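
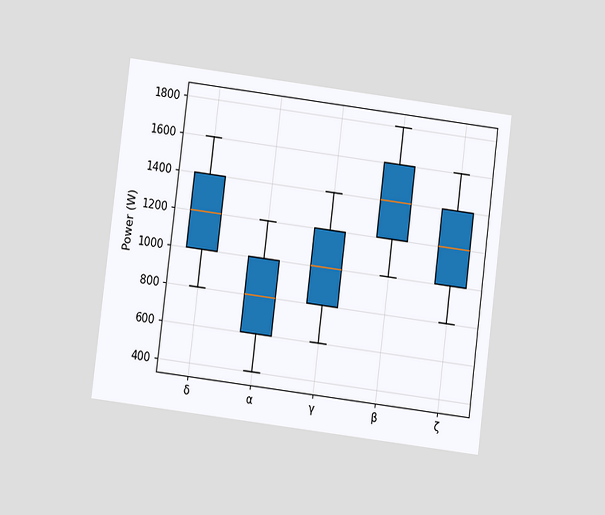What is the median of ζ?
The chart is tilted about 7° clockwise and viewed at a slight angle. The median line in the ζ box sits at 1200W.

1200W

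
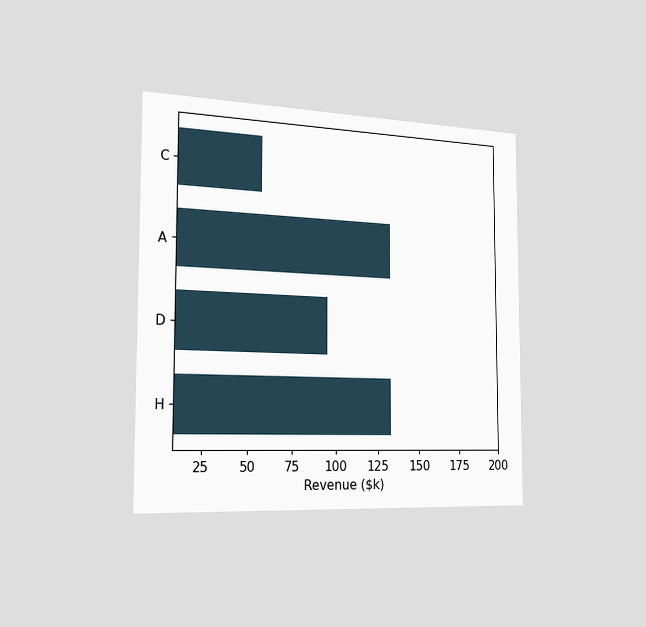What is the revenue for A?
The chart is viewed slightly from the left. Reading along the chart's x-axis, the A bar reaches $133k.

$133k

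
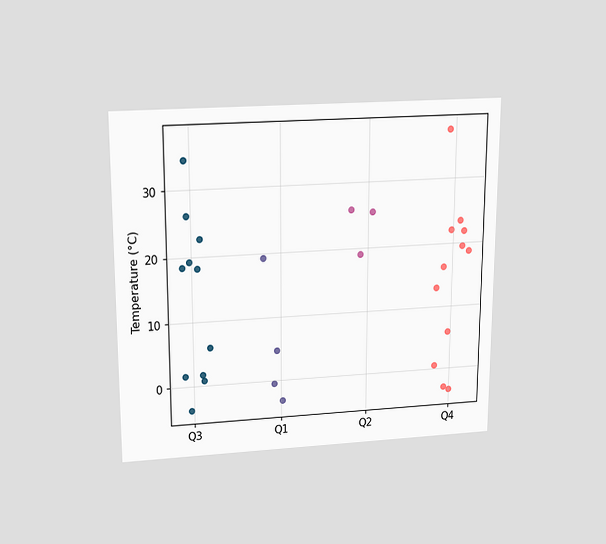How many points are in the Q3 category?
11

The chart is viewed slightly from above. Counting the markers in the Q3 column gives 11.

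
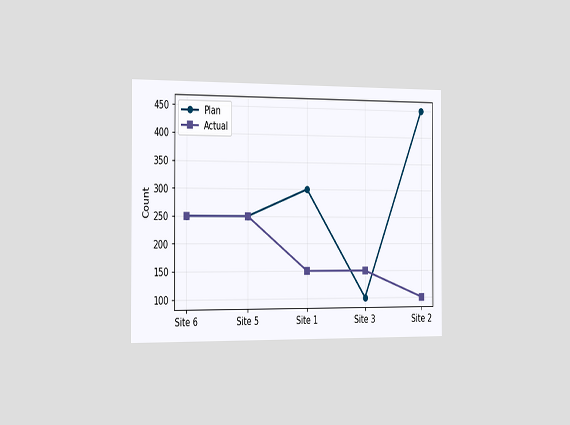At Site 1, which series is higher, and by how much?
The chart is viewed slightly from the left. At Site 1, Plan sits above the other line by 150.

Plan, by 150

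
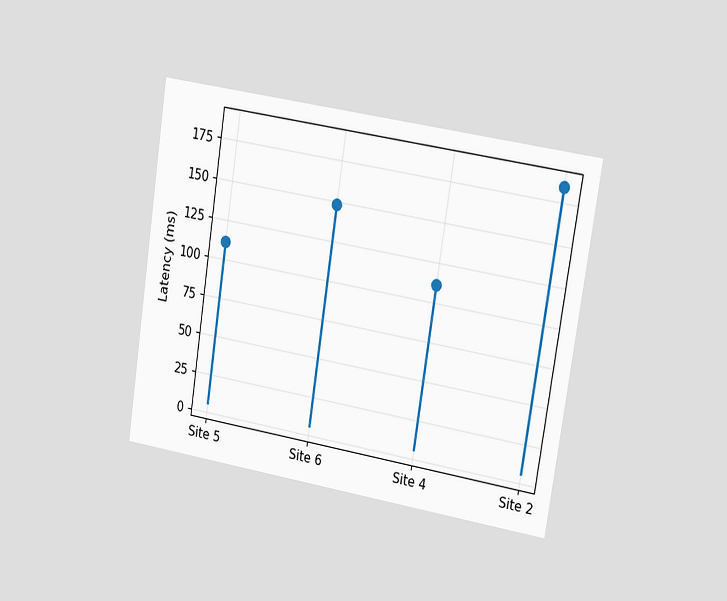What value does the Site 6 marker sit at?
The chart is tilted about 9° clockwise and viewed slightly from the right. The Site 6 marker sits at 148ms.

148ms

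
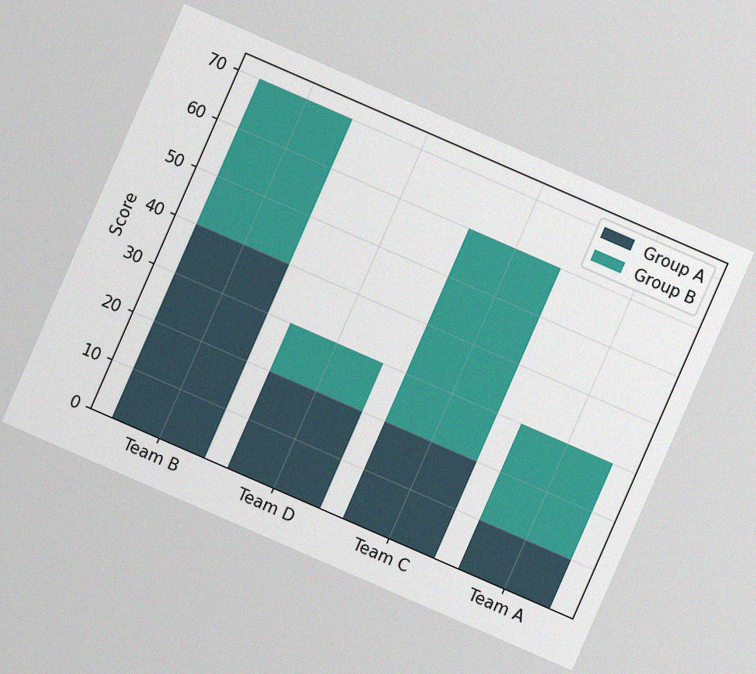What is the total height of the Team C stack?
The chart is tilted about 24° clockwise, with some photo noise. The Team C stack's top reaches 60 on the y-axis.

60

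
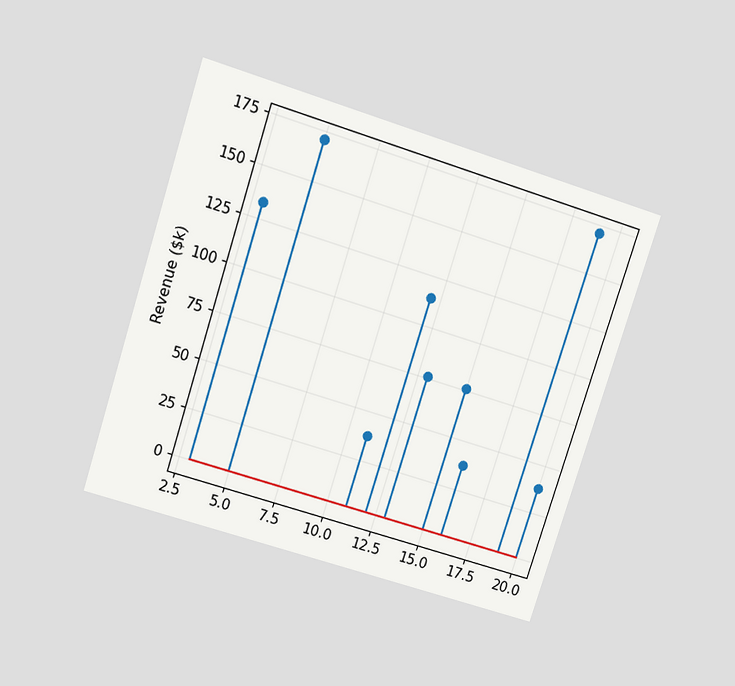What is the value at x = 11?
$38k

The chart is tilted about 18° clockwise and viewed slightly from above. The stem at x=11 reaches $38k.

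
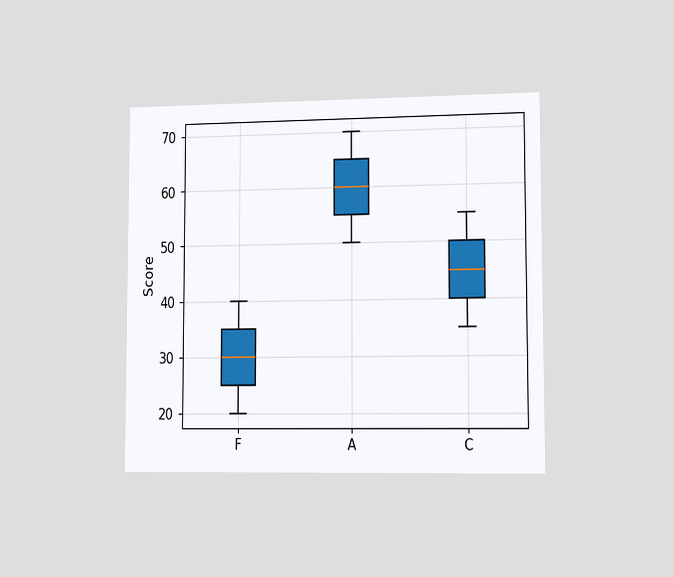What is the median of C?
45

The chart is viewed slightly from the right. The median line in the C box sits at 45.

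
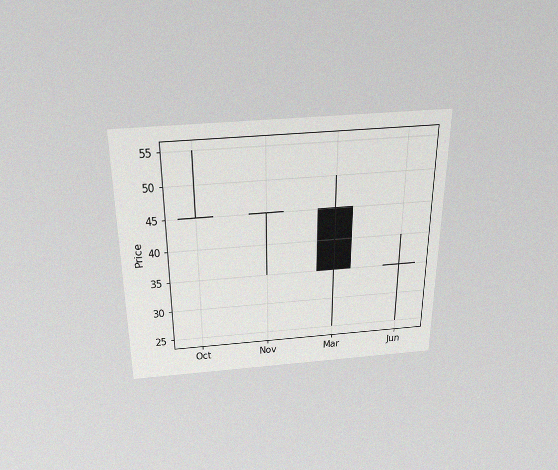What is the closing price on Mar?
The chart is viewed slightly from above, with some photo noise. The Mar candle closes at 35.

35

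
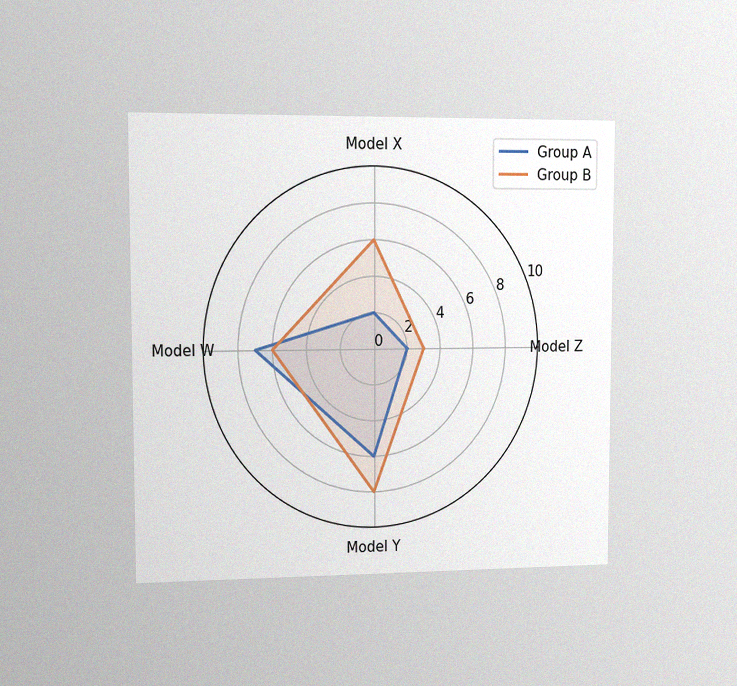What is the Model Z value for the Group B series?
The chart is viewed slightly from the left, with some photo noise. On the Model Z axis, Group B reaches 3.

3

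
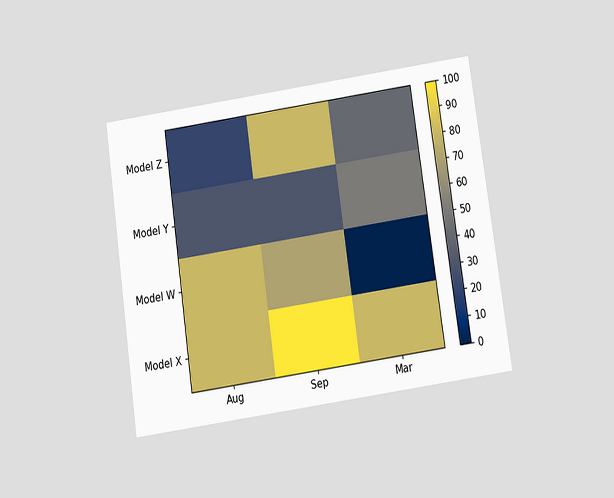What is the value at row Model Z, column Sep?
80

The chart is tilted about 8° counter-clockwise and viewed slightly from below. Matching cell (Model Z, Sep) against the colorbar gives 80.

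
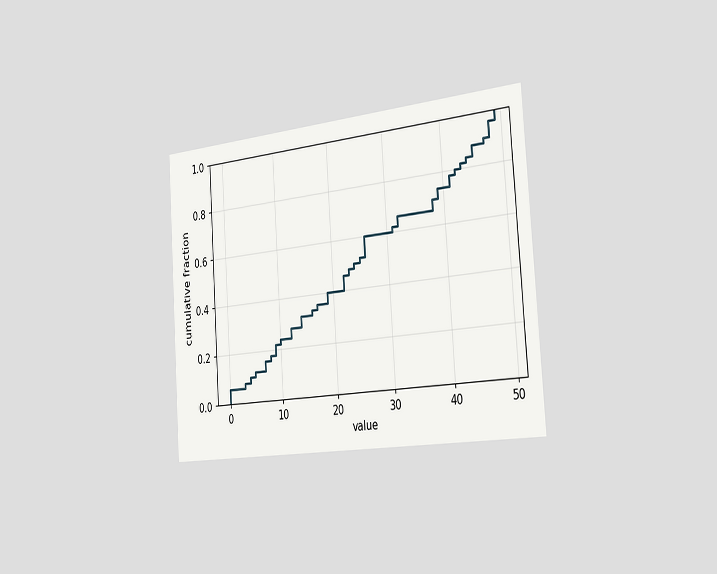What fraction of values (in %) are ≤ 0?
The chart is tilted about 4° counter-clockwise and viewed slightly from the right. At x=0 the ECDF step is at 6%.

6%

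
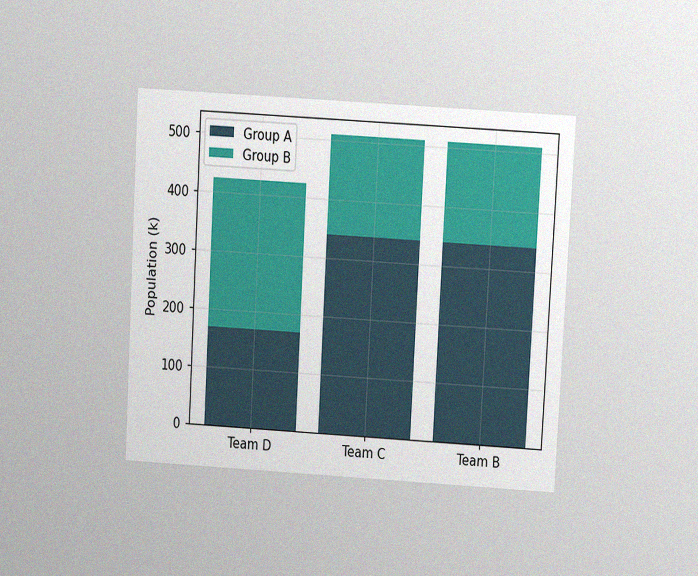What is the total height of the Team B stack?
The chart is tilted about 3° clockwise and viewed at a slight angle, with some photo noise. The Team B stack's top reaches 510k on the y-axis.

510k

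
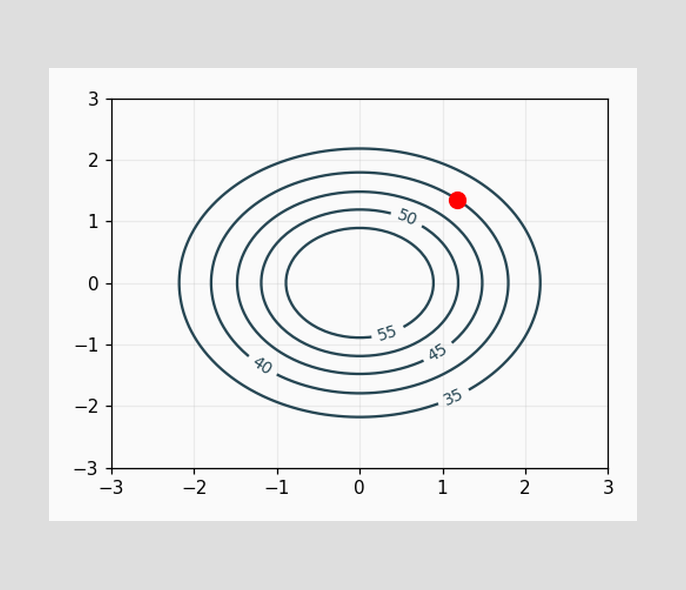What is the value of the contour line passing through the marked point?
40

The marked point sits on the contour labelled 40.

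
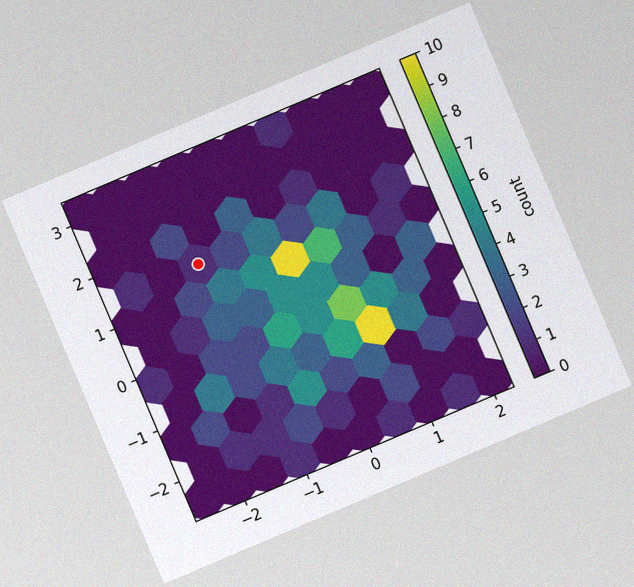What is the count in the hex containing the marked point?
1

The chart is tilted about 23° counter-clockwise, with some photo noise. The marked hex reads 1 on the colorbar.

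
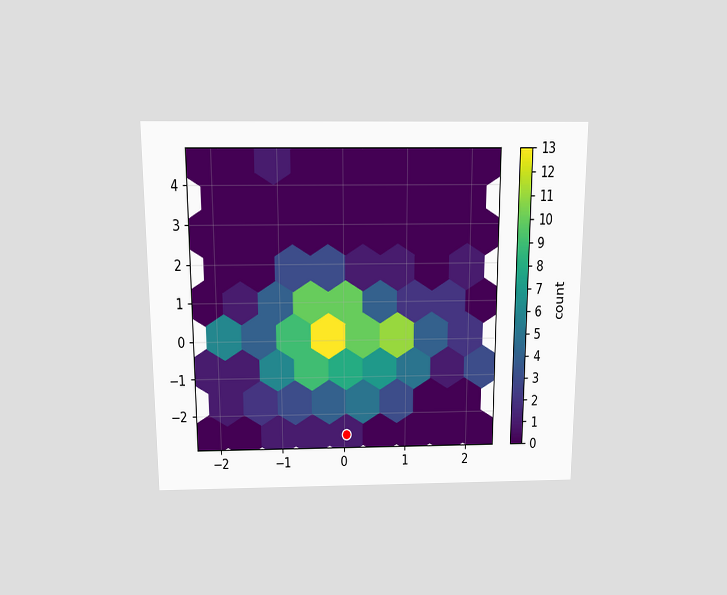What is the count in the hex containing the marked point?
1

The chart is viewed slightly from above. The marked hex reads 1 on the colorbar.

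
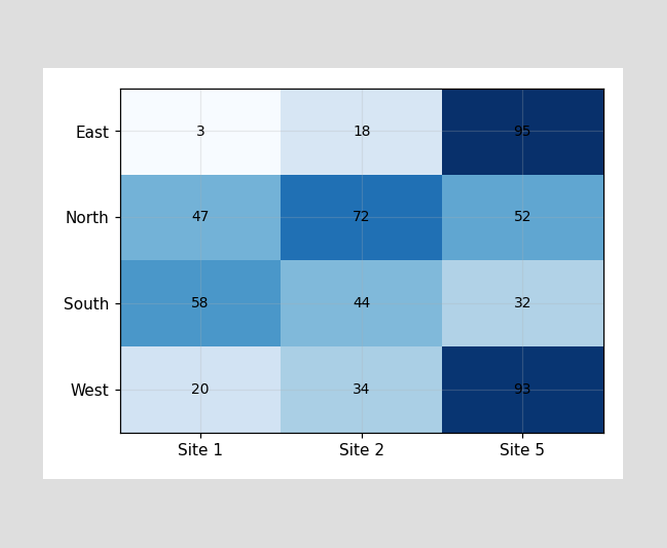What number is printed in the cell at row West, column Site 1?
The (West, Site 1) cell reads 20.

20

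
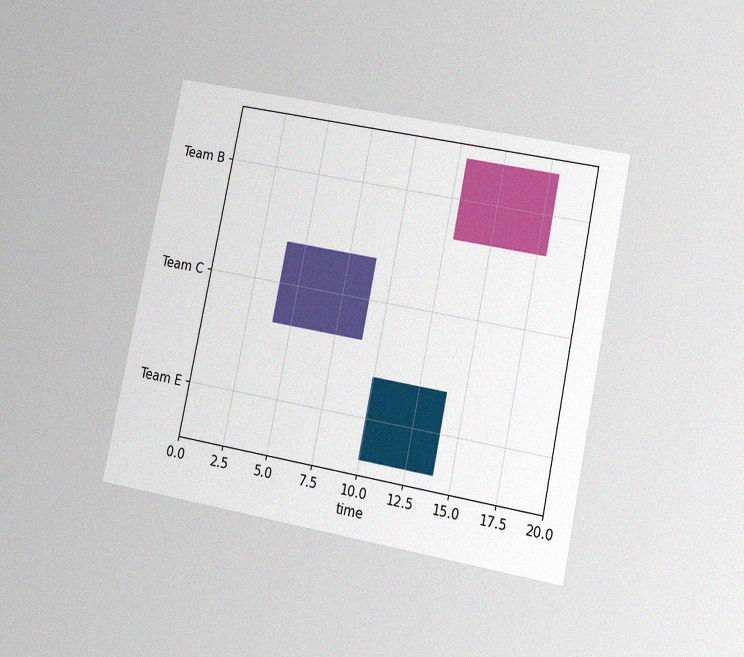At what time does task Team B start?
The chart is tilted about 12° clockwise and viewed at a slight angle, with some photo noise. The Team B bar begins at t=13.

13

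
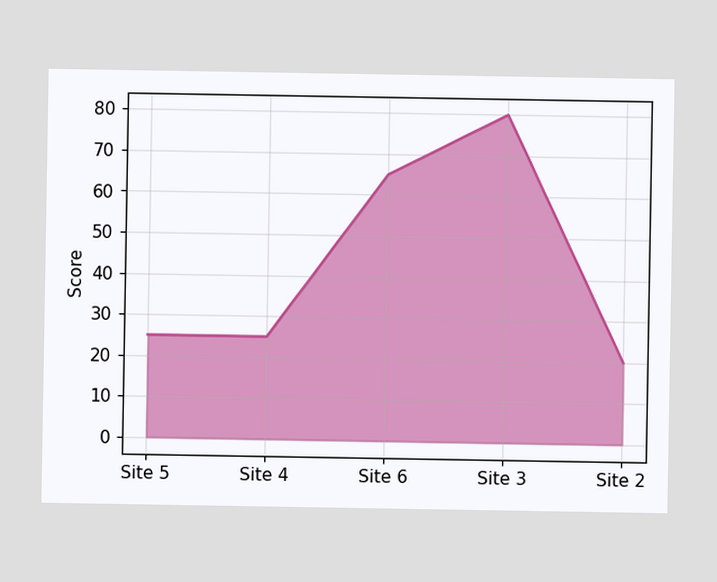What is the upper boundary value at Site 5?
At Site 5 the upper boundary is at 25.

25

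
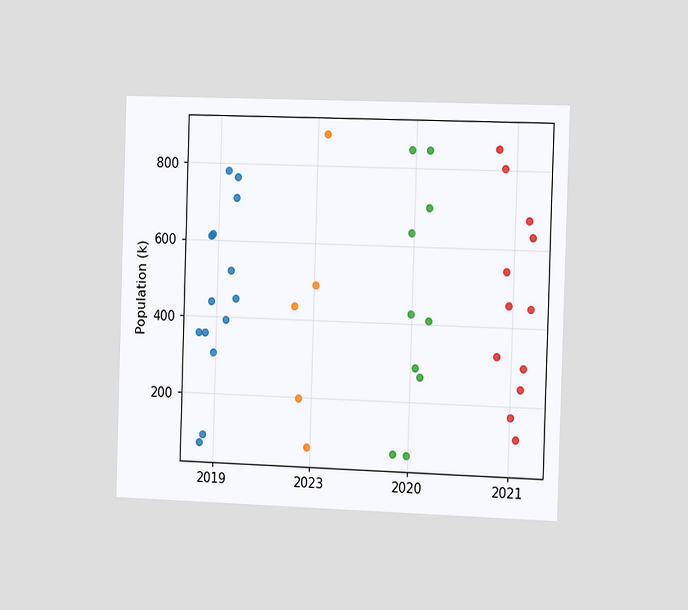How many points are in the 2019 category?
14

The chart is viewed slightly from the right. Counting the markers in the 2019 column gives 14.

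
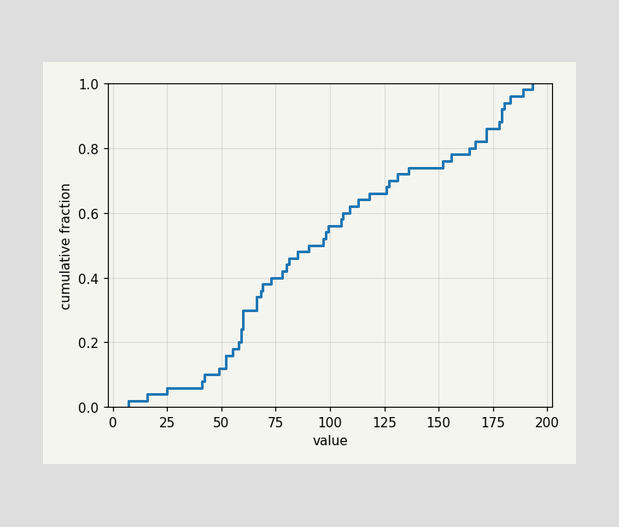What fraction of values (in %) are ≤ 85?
48%

At x=85 the ECDF step is at 48%.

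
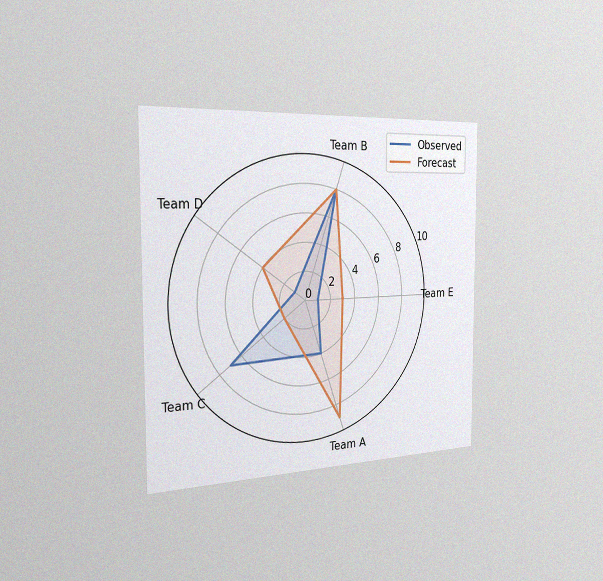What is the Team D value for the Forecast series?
The chart is viewed slightly from the left, with some photo noise. On the Team D axis, Forecast reaches 4.

4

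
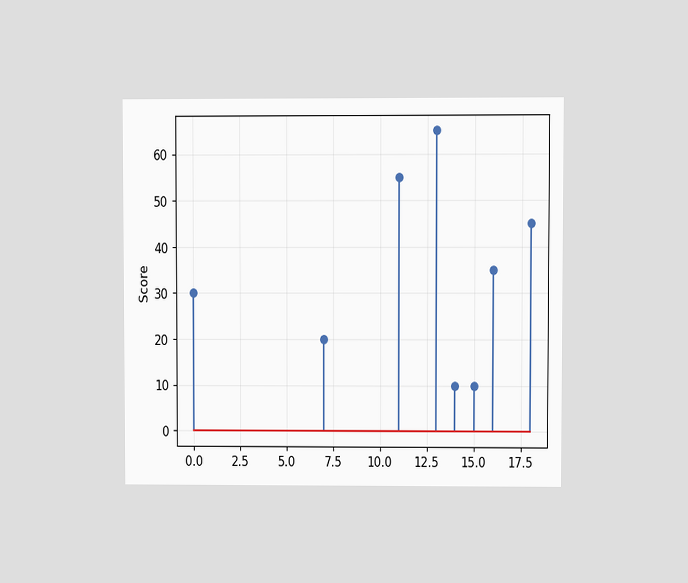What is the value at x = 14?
10

The chart is viewed at a slight angle. The stem at x=14 reaches 10.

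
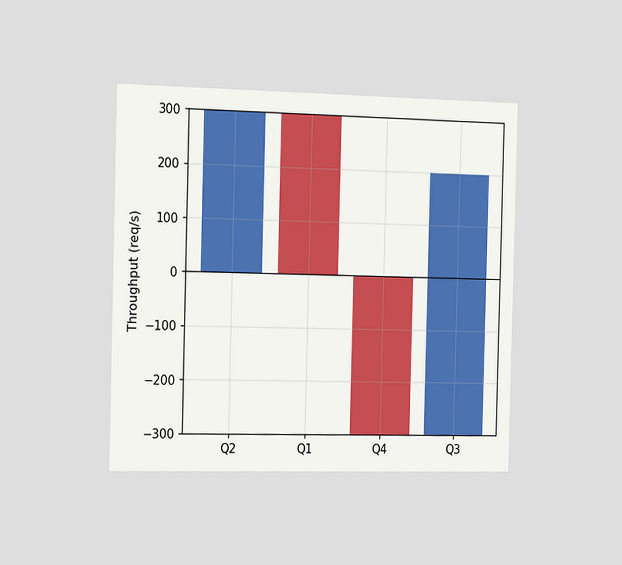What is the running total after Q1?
0req/s

The chart is viewed slightly from the left. After Q1 the running total reaches 0req/s.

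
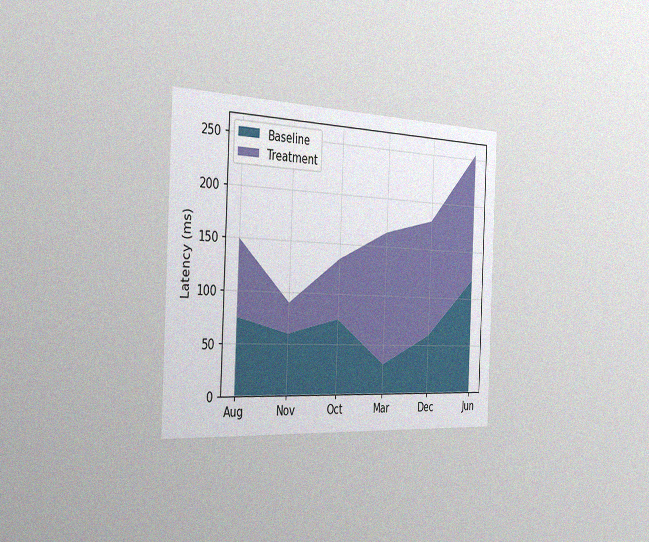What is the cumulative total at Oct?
The chart is tilted about 2° clockwise and viewed slightly from the left, with some photo noise. The stacked total at Oct reaches 135ms.

135ms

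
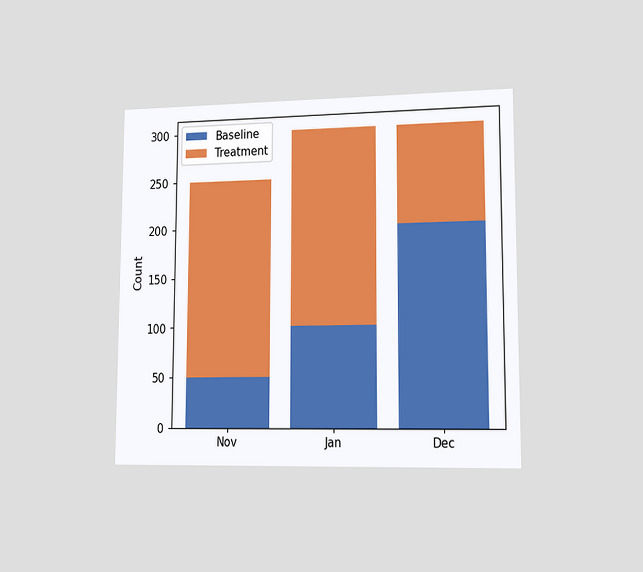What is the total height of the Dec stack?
300

The chart is viewed slightly from the right. The Dec stack's top reaches 300 on the y-axis.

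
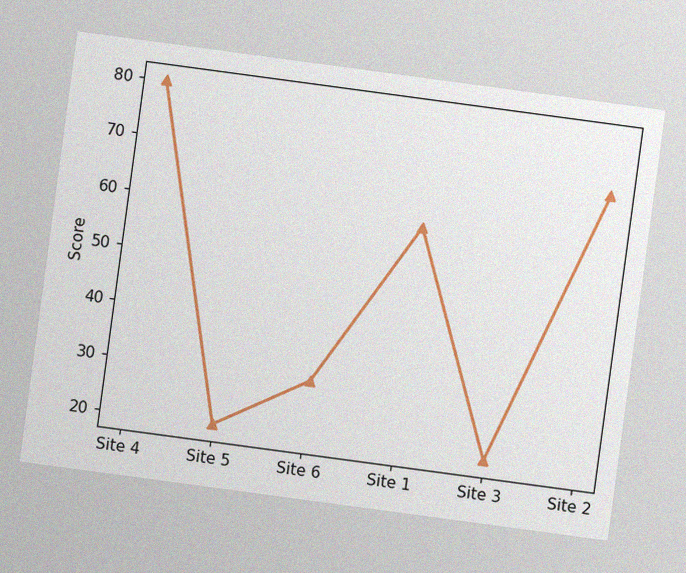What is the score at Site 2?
70

The chart is tilted about 8° clockwise, with some photo noise. At Site 2, the line is at 70.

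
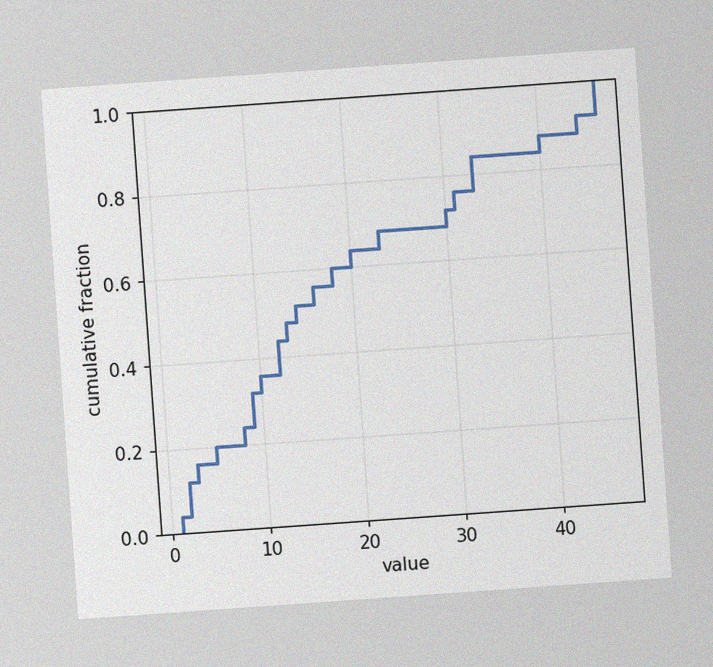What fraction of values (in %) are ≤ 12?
The chart is tilted about 4° counter-clockwise, with some photo noise. At x=12 the ECDF step is at 44%.

44%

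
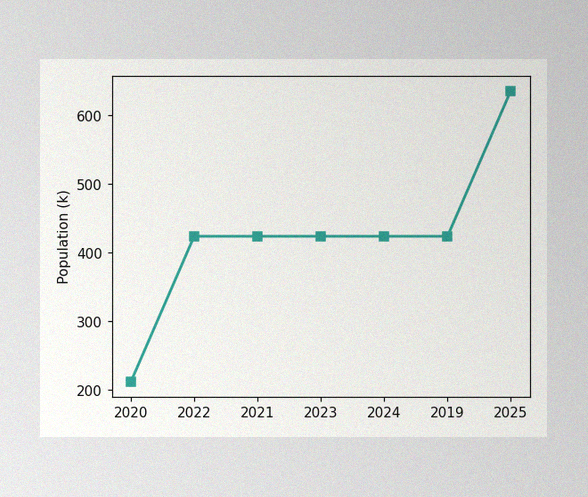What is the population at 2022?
424k

The image has some photo noise and uneven lighting. At 2022, the line is at 424k.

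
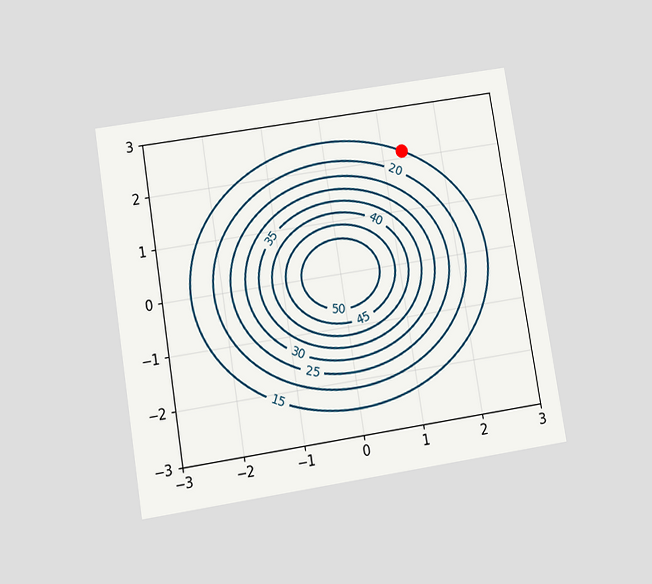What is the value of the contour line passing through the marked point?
The chart is tilted about 9° counter-clockwise and viewed slightly from below. The marked point sits on the contour labelled 15.

15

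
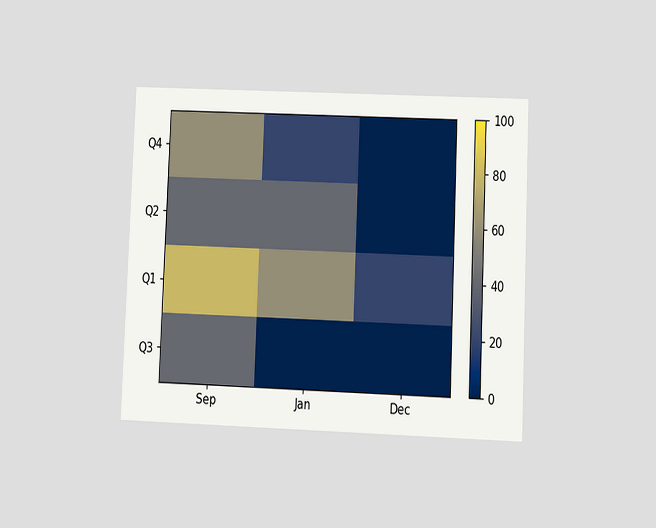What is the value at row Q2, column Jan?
40

The chart is tilted about 2° clockwise and viewed at a slight angle. Matching cell (Q2, Jan) against the colorbar gives 40.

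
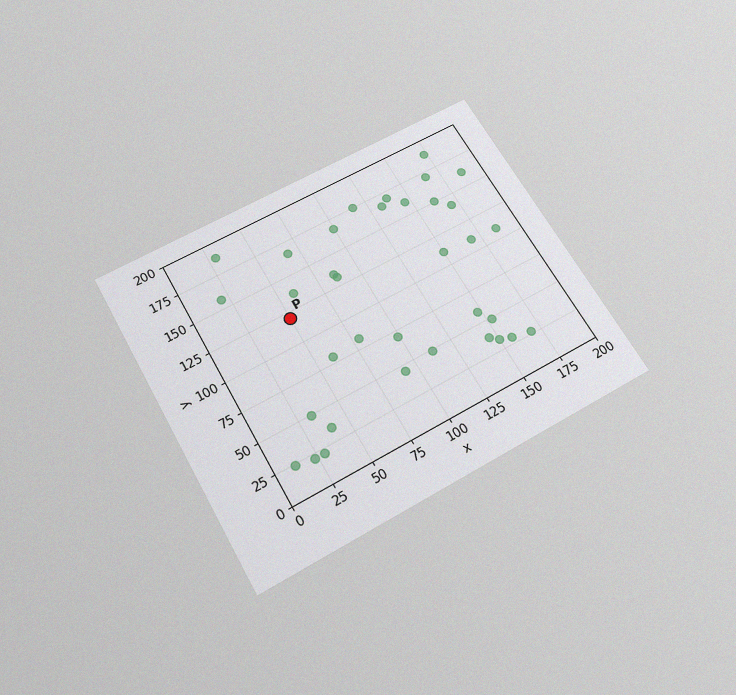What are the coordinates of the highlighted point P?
The chart is tilted about 30° counter-clockwise and viewed slightly from below, with some photo noise. Following the gridlines from P to each axis, P sits at (50, 120).

(50, 120)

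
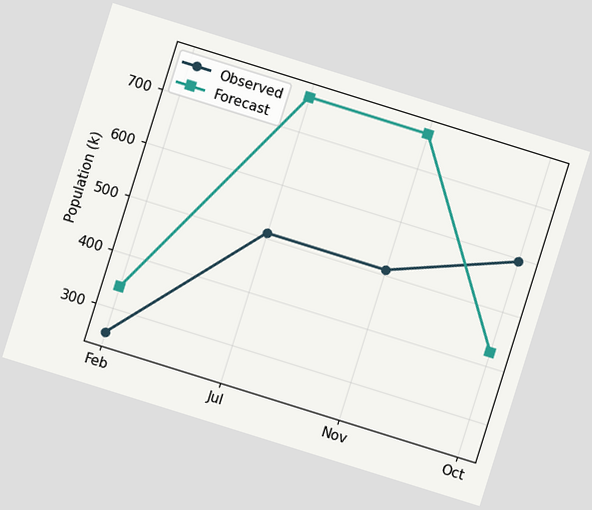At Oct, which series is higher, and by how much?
Observed, by 170k

The chart is tilted about 17° clockwise. At Oct, Observed sits above the other line by 170k.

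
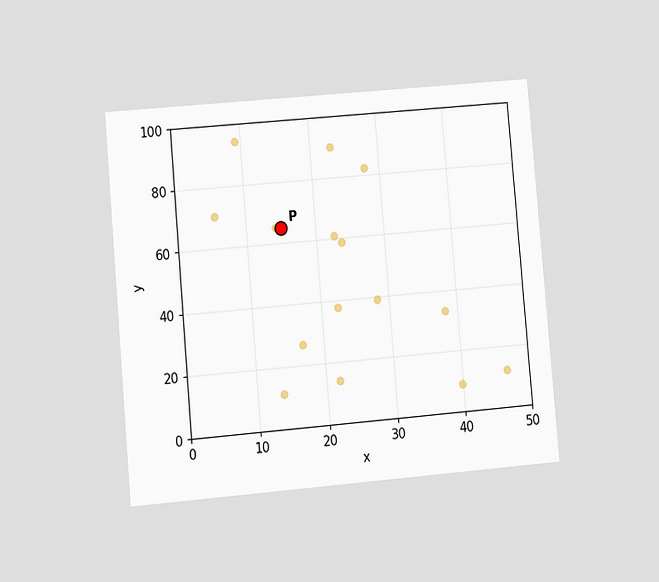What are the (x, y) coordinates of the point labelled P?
(15, 65)

The chart is tilted about 5° counter-clockwise and viewed at a slight angle. Following the gridlines from P to each axis, P sits at (15, 65).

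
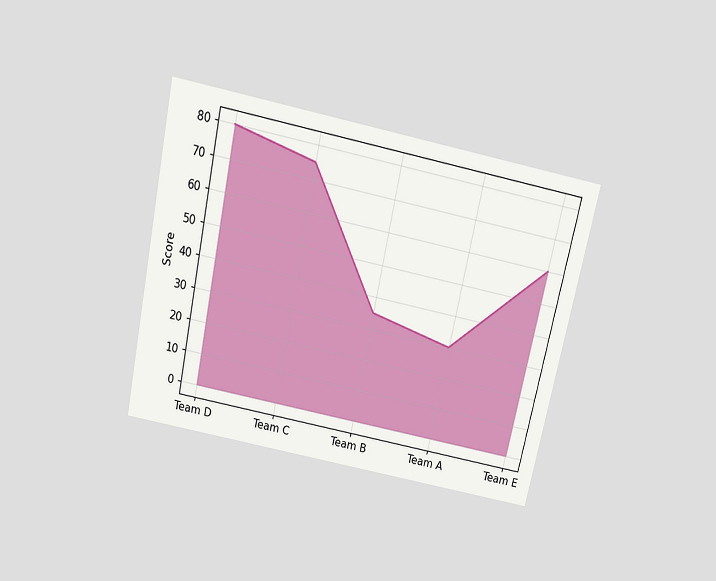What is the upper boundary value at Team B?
35

The chart is tilted about 12° clockwise and viewed slightly from above. At Team B the upper boundary is at 35.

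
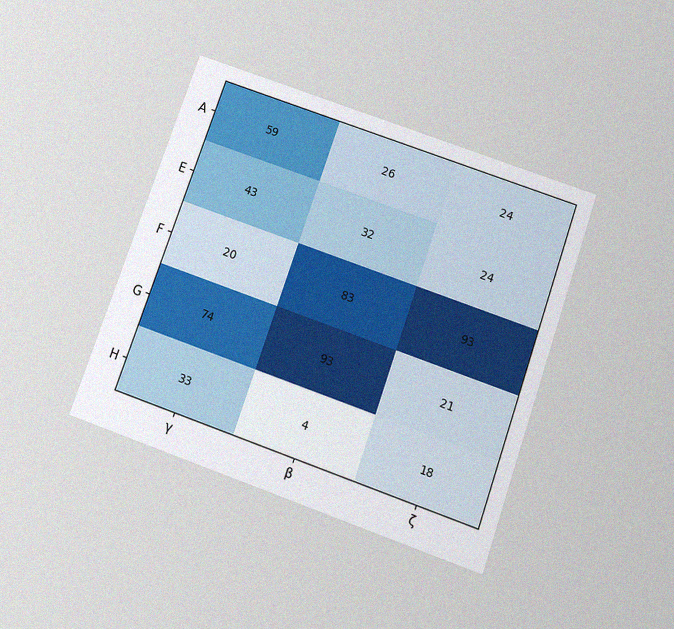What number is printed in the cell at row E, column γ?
The chart is tilted about 19° clockwise and viewed slightly from below, with some photo noise. The (E, γ) cell reads 43.

43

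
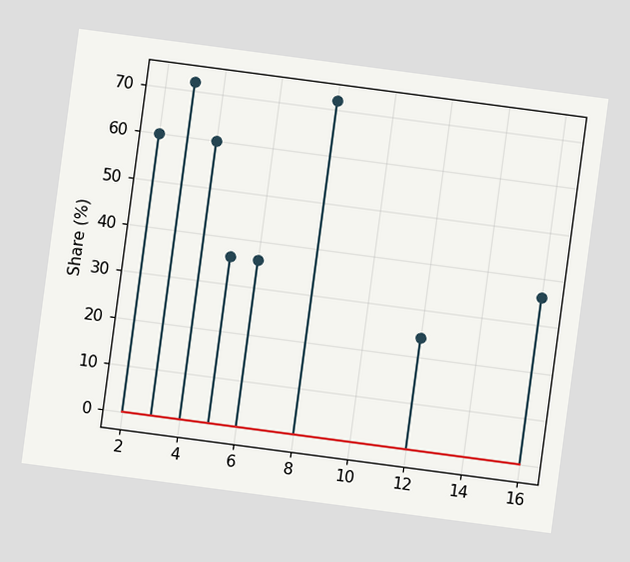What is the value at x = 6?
36%

The chart is tilted about 8° clockwise. The stem at x=6 reaches 36%.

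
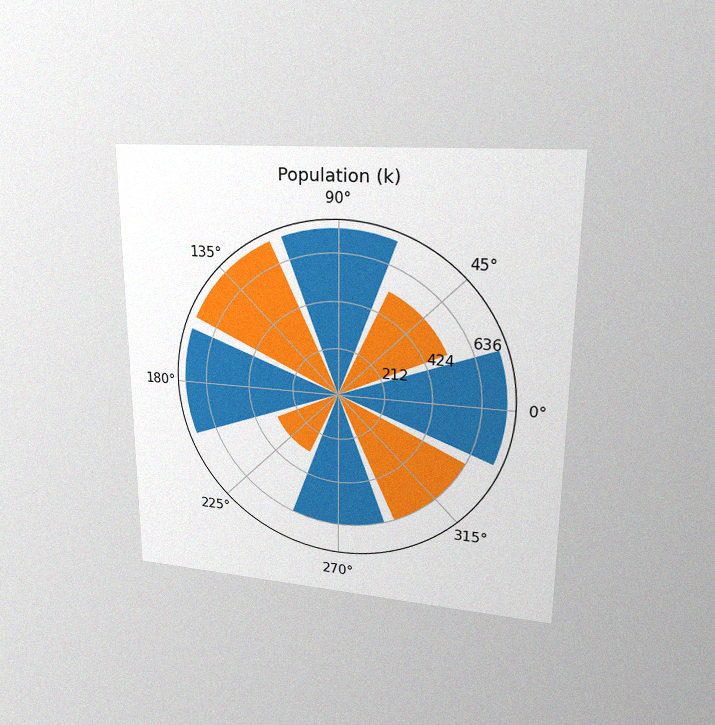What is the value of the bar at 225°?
318k

The chart is viewed at a slight angle, with some photo noise. The bar at 225° reaches 318k on the radial axis.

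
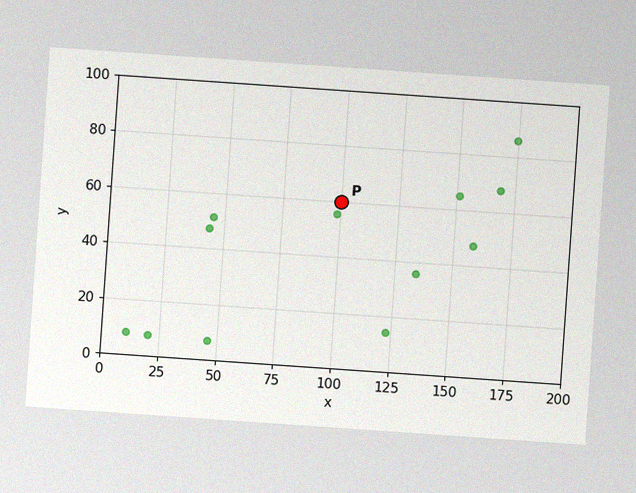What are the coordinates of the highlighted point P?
(100, 60)

The chart is tilted about 4° clockwise, with some photo noise. Following the gridlines from P to each axis, P sits at (100, 60).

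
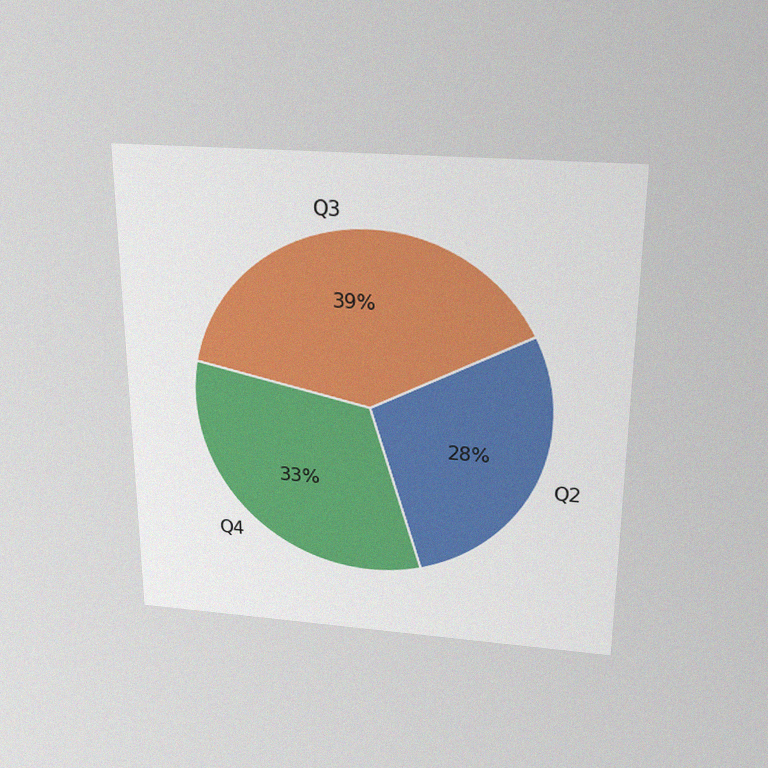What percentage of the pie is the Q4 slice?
33%

The chart is viewed slightly from above, with some photo noise. The Q4 slice takes up 33% of the pie.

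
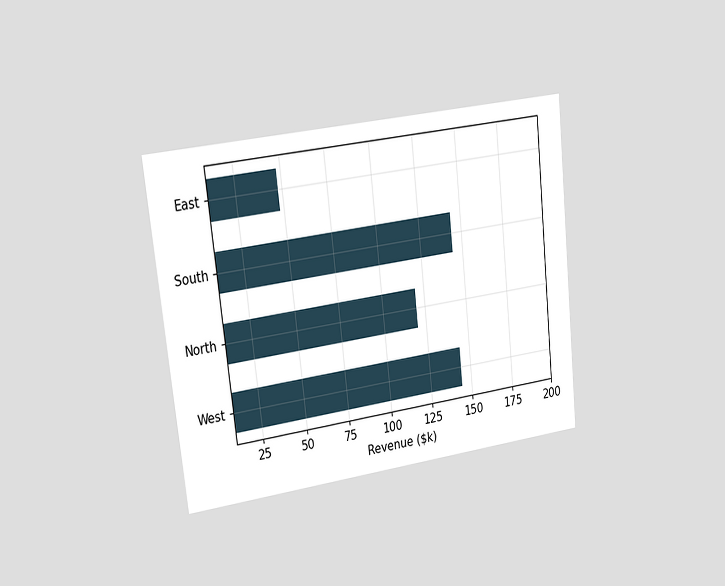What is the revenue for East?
The chart is tilted about 6° counter-clockwise and viewed slightly from the left. Reading along the chart's x-axis, the East bar reaches $48k.

$48k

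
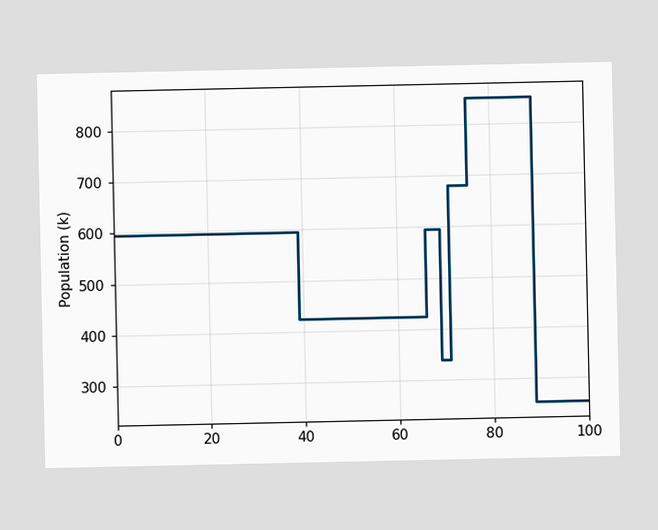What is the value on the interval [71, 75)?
680k

On [71, 75) the step sits at 680k.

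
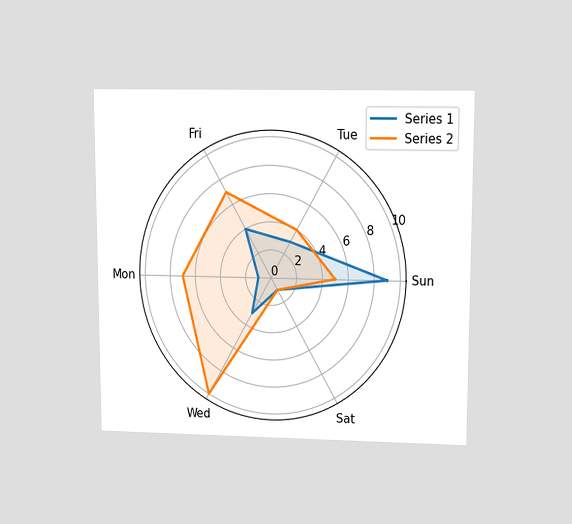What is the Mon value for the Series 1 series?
1

The chart is viewed at a slight angle. On the Mon axis, Series 1 reaches 1.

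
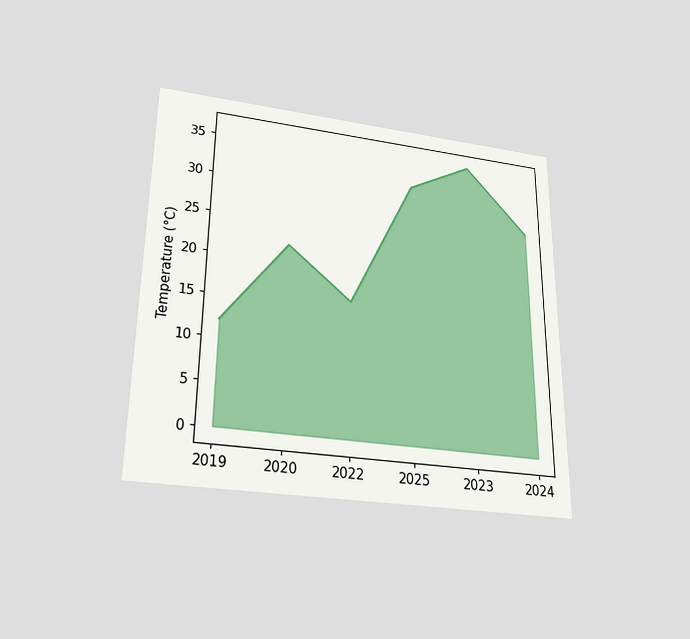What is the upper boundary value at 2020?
The chart is viewed slightly from below. At 2020 the upper boundary is at 22°C.

22°C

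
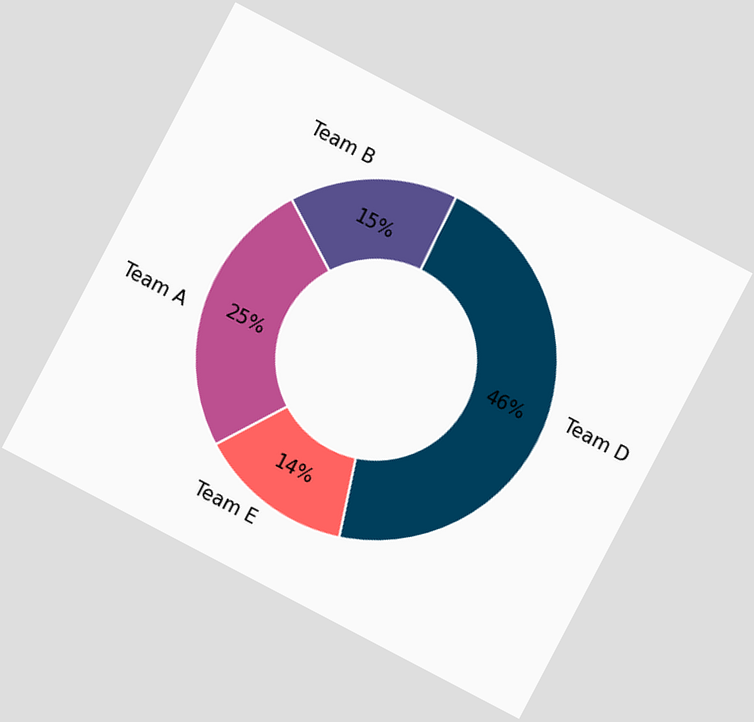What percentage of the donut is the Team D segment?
46%

The chart is tilted about 28° clockwise. The Team D segment takes up 46% of the ring.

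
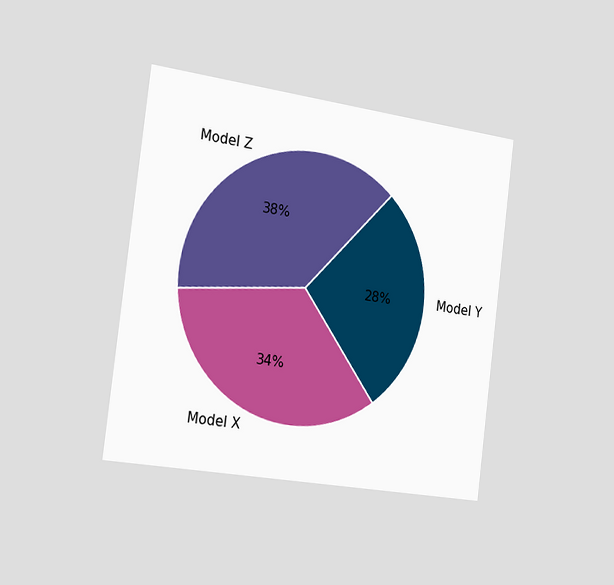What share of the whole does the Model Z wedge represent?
38%

The chart is tilted about 7° clockwise and viewed slightly from the left. The Model Z slice takes up 38% of the pie.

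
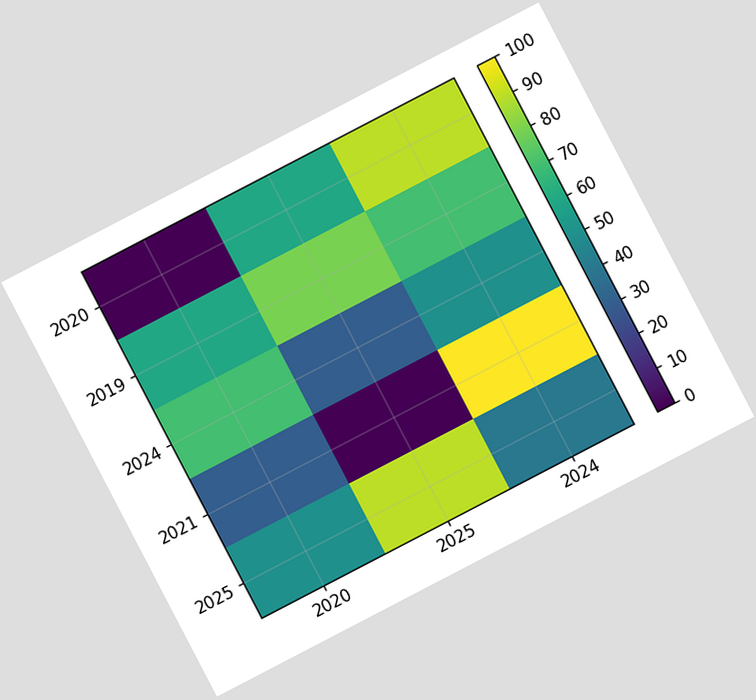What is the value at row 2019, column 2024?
70

The chart is tilted about 28° counter-clockwise. Matching cell (2019, 2024) against the colorbar gives 70.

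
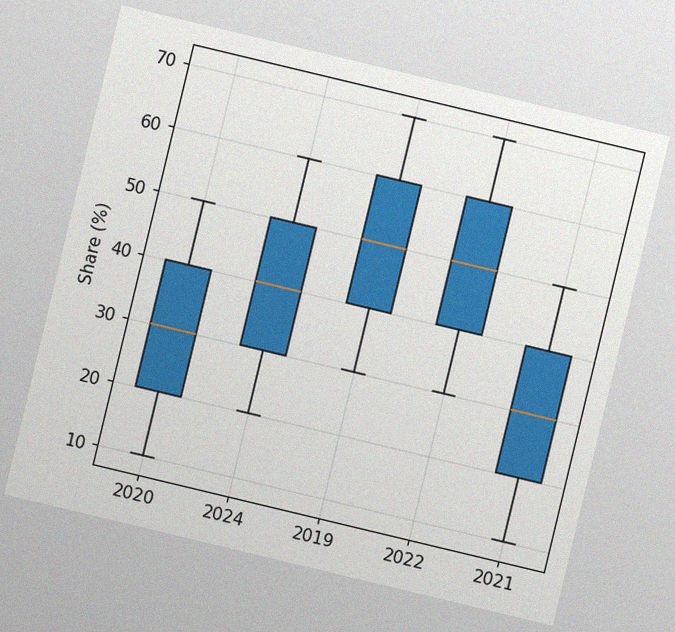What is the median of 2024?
The chart is tilted about 13° clockwise, with some photo noise. The median line in the 2024 box sits at 40%.

40%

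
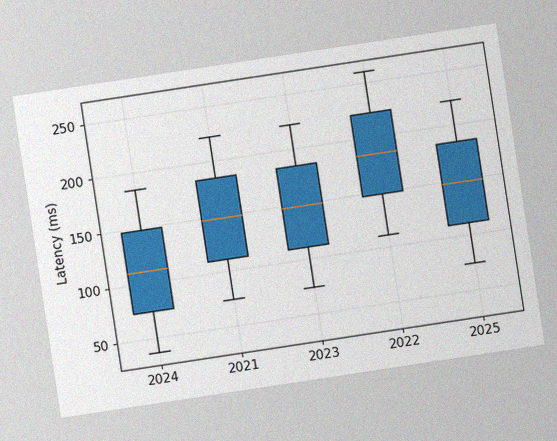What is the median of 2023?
148ms

The chart is tilted about 9° counter-clockwise, with some photo noise. The median line in the 2023 box sits at 148ms.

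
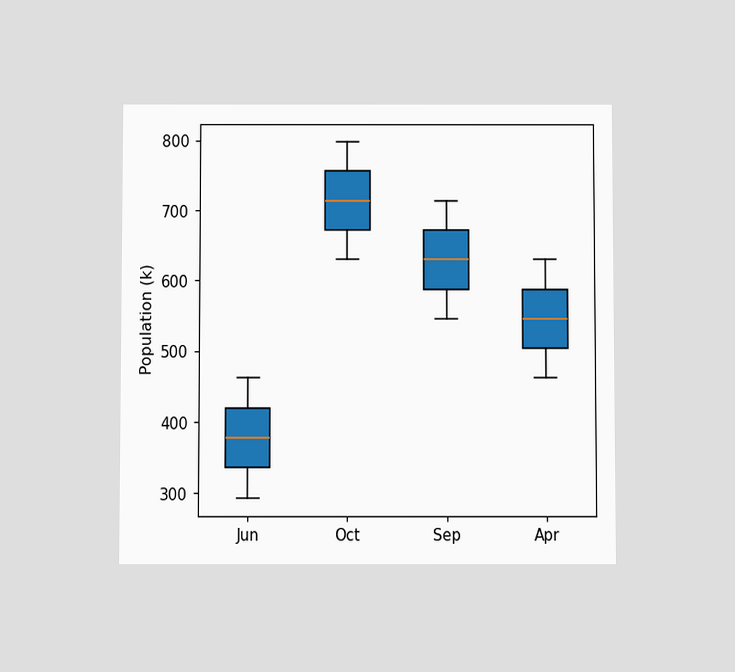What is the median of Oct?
The chart is viewed slightly from below. The median line in the Oct box sits at 714k.

714k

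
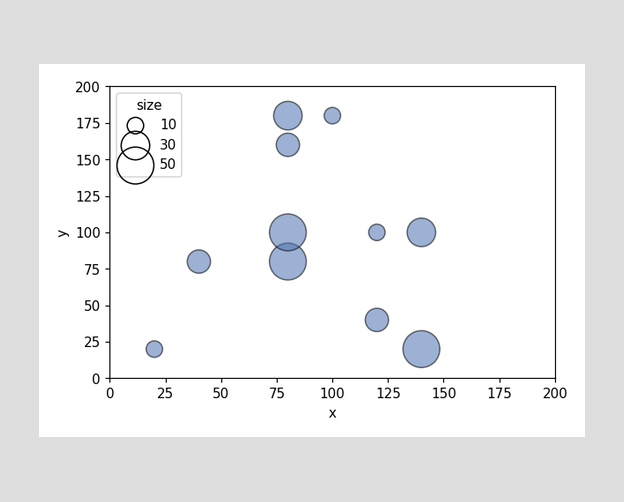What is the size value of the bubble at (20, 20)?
10

Matching the bubble at (20, 20) against the size legend gives 10.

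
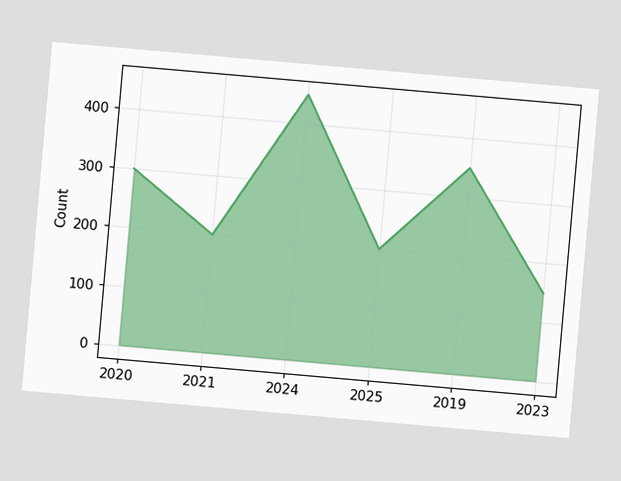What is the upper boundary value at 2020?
The chart is tilted about 5° clockwise. At 2020 the upper boundary is at 300.

300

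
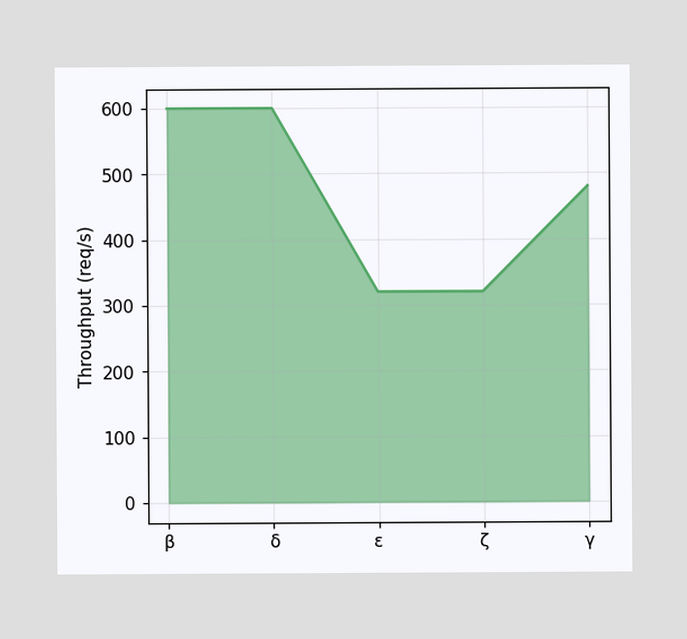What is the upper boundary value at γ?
At γ the upper boundary is at 480req/s.

480req/s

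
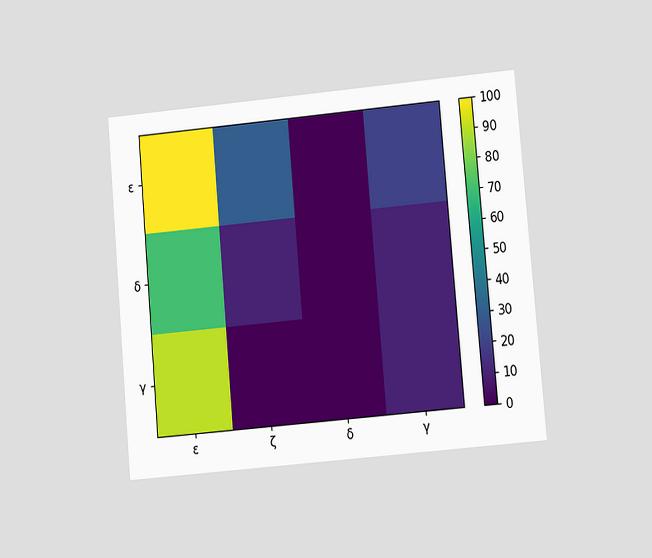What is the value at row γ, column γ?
The chart is tilted about 5° counter-clockwise and viewed at a slight angle. Matching cell (γ, γ) against the colorbar gives 10.

10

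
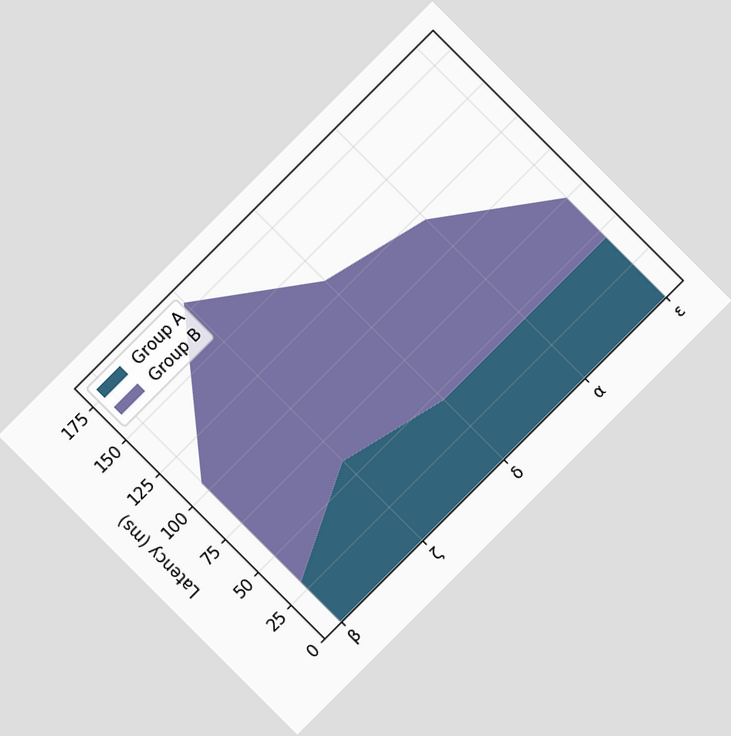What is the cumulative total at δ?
135ms

The chart is tilted about 45° counter-clockwise. The stacked total at δ reaches 135ms.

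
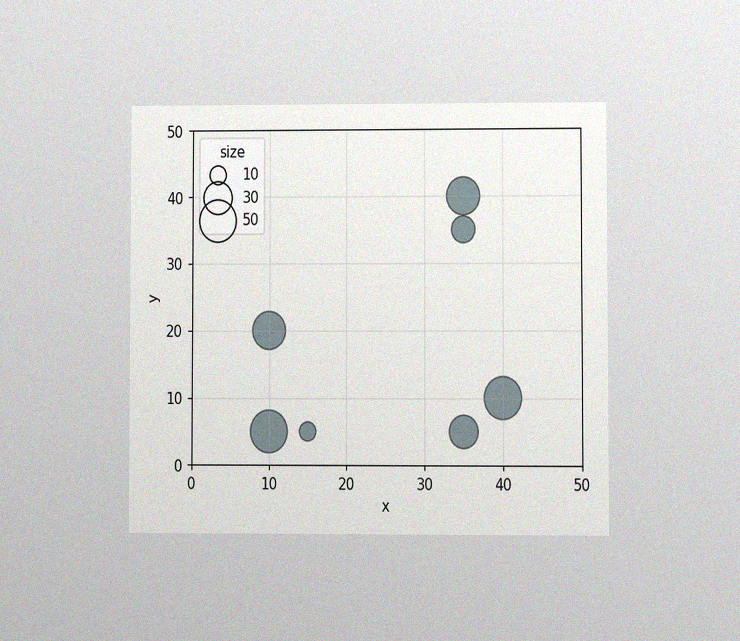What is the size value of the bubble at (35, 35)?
The chart is viewed at a slight angle, with some photo noise. Matching the bubble at (35, 35) against the size legend gives 20.

20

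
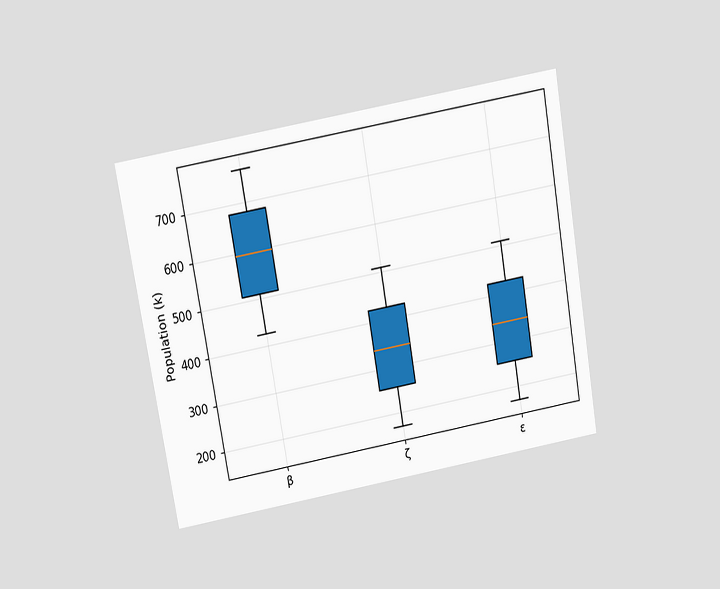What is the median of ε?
The chart is tilted about 10° counter-clockwise and viewed slightly from above. The median line in the ε box sits at 340k.

340k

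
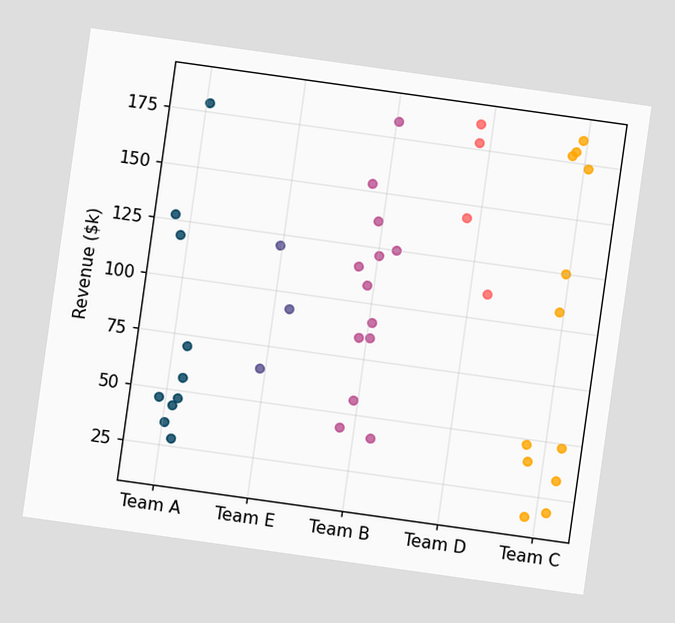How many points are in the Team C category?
The chart is tilted about 8° clockwise. Counting the markers in the Team C column gives 12.

12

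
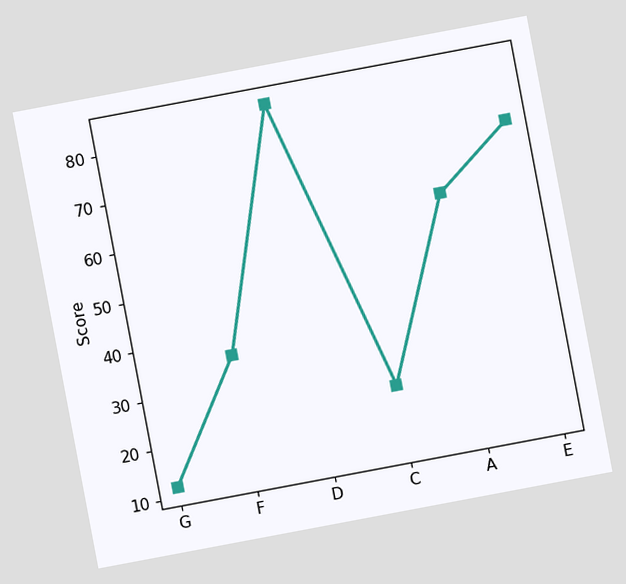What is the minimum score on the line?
12

The chart is tilted about 11° counter-clockwise. The lowest point is at G, and reading across to the y-axis gives 12.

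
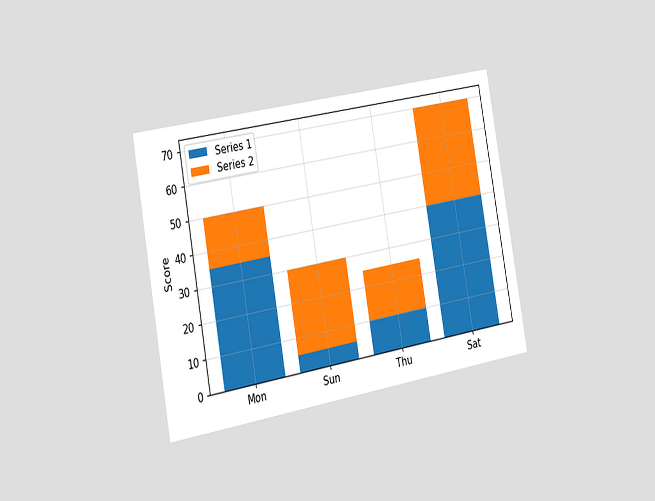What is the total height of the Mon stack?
The chart is tilted about 10° counter-clockwise and viewed slightly from the left. The Mon stack's top reaches 50 on the y-axis.

50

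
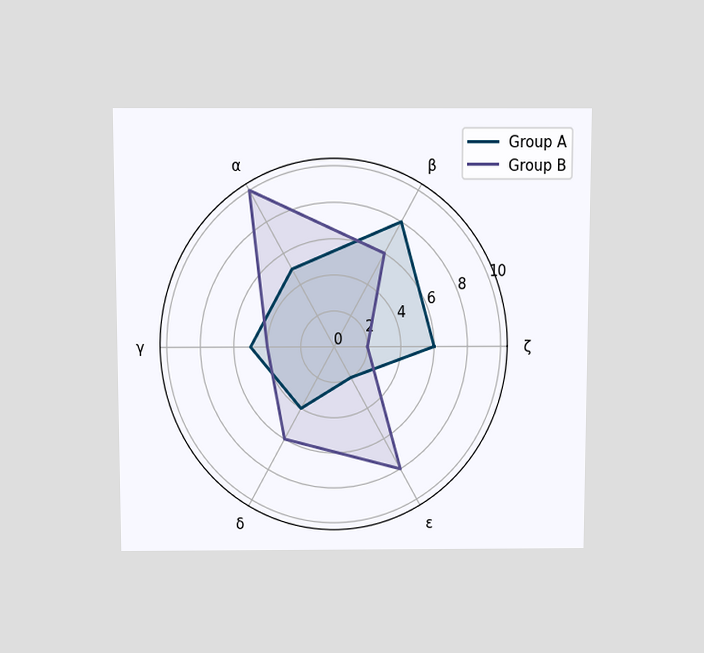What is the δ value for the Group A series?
4

The chart is viewed slightly from above. On the δ axis, Group A reaches 4.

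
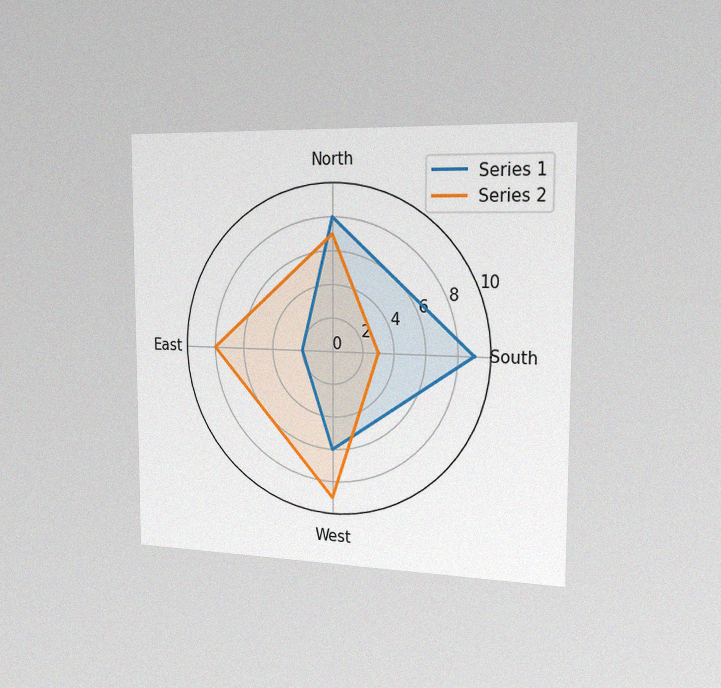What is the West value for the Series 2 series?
9

The chart is viewed slightly from the right, with some photo noise. On the West axis, Series 2 reaches 9.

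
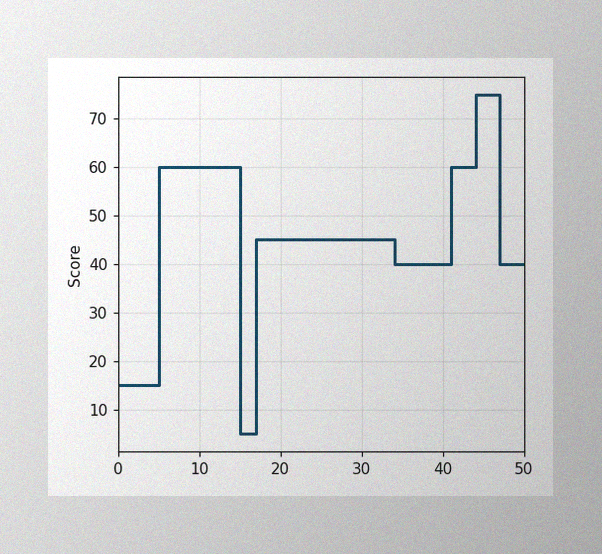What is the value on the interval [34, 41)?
40

The image has some photo noise and uneven lighting. On [34, 41) the step sits at 40.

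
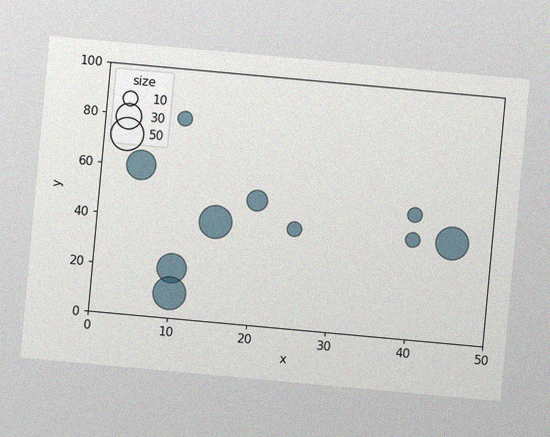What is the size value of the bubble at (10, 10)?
The chart is tilted about 5° clockwise, with some photo noise. Matching the bubble at (10, 10) against the size legend gives 50.

50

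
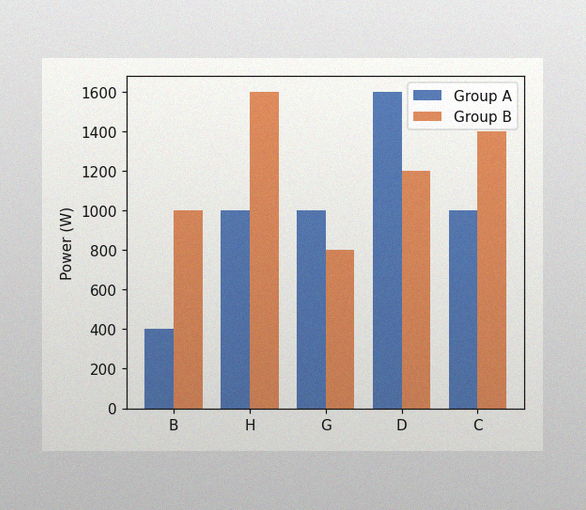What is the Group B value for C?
The image has some photo noise and uneven lighting. The Group B bar at C reaches 1400W on the y-axis.

1400W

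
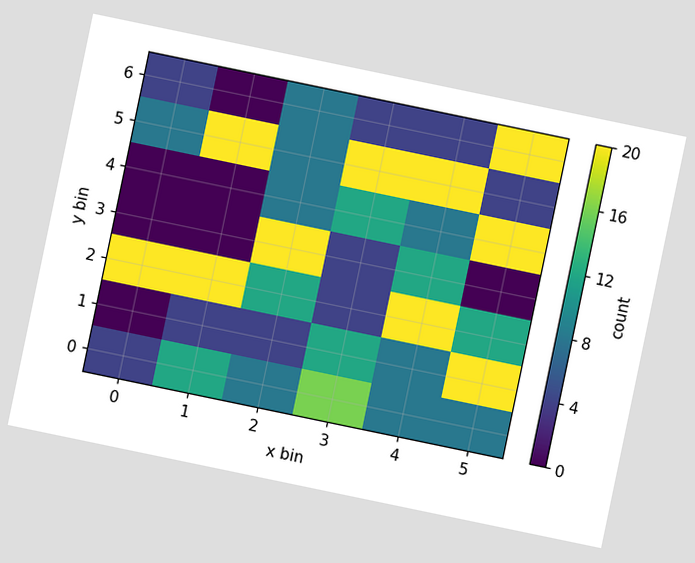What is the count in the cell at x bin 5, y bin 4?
The chart is tilted about 12° clockwise. Matching the cell (5, 4) against the colorbar gives 20.

20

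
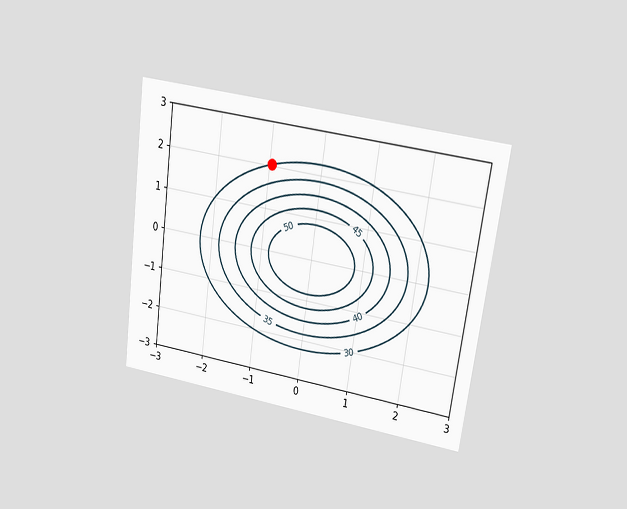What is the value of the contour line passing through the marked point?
30

The chart is tilted about 8° clockwise and viewed at a slight angle. The marked point sits on the contour labelled 30.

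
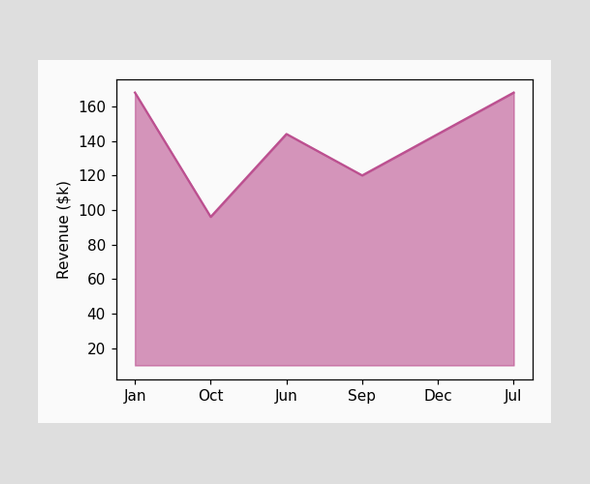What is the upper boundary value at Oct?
$96k

At Oct the upper boundary is at $96k.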